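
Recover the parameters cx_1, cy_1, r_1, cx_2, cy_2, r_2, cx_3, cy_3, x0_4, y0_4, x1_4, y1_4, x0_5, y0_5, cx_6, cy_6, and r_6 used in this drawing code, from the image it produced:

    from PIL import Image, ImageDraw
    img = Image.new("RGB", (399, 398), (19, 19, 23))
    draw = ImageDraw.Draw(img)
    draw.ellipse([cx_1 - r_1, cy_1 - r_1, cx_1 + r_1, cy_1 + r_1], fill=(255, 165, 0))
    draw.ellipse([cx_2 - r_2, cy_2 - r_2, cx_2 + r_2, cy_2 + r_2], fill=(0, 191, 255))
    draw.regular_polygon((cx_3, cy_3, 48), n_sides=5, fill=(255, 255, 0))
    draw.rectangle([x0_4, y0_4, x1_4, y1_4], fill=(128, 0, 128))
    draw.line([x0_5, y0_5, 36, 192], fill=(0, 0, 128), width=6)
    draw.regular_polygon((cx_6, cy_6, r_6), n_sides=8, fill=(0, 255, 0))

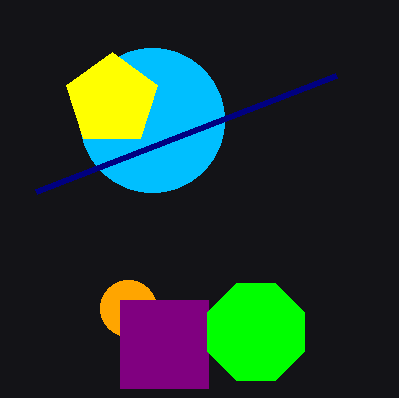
cx_1 = 128, cy_1 = 308, r_1 = 28, cx_2 = 152, cy_2 = 120, r_2 = 72, cx_3 = 112, cy_3 = 100, x0_4 = 120, y0_4 = 300, x1_4 = 208, y1_4 = 388, x0_5 = 336, y0_5 = 76, cx_6 = 256, cy_6 = 332, r_6 = 52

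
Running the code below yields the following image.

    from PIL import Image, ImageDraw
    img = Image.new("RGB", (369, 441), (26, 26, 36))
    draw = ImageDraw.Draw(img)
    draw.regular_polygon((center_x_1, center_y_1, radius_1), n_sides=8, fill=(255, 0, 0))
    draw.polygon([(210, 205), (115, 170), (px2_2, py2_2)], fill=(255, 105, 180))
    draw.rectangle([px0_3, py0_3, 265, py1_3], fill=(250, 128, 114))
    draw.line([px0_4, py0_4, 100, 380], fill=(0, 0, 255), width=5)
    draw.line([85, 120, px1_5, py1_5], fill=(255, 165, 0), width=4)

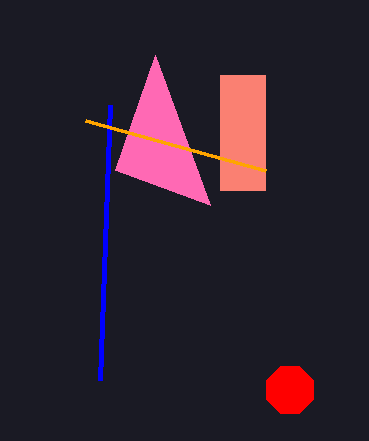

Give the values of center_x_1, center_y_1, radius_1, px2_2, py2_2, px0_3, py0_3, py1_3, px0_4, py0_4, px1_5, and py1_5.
center_x_1 = 290, center_y_1 = 390, radius_1 = 25, px2_2 = 155, py2_2 = 55, px0_3 = 220, py0_3 = 75, py1_3 = 190, px0_4 = 110, py0_4 = 105, px1_5 = 265, py1_5 = 170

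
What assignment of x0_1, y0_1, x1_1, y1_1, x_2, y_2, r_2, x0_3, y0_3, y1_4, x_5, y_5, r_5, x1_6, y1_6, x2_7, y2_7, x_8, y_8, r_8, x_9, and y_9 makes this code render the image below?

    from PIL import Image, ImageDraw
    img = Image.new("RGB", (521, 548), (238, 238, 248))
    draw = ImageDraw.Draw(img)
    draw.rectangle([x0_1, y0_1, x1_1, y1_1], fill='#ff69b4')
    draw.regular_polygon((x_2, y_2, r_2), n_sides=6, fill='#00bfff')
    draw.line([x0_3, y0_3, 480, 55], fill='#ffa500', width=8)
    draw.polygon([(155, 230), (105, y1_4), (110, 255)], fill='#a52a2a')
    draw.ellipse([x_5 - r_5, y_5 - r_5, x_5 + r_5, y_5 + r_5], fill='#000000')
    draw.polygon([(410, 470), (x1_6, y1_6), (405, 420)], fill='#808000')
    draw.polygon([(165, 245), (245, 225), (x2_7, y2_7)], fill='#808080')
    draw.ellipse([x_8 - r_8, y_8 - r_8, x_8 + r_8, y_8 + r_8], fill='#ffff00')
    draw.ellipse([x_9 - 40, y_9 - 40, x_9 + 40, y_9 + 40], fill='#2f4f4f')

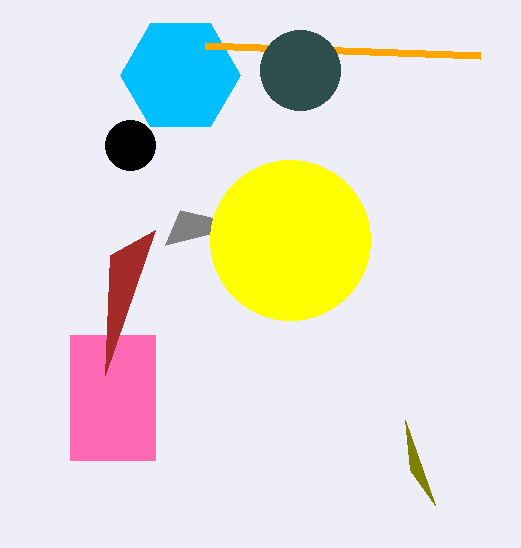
x0_1 = 70, y0_1 = 335, x1_1 = 155, y1_1 = 460, x_2 = 180, y_2 = 75, r_2 = 60, x0_3 = 205, y0_3 = 45, y1_4 = 375, x_5 = 130, y_5 = 145, r_5 = 25, x1_6 = 435, y1_6 = 505, x2_7 = 180, y2_7 = 210, x_8 = 290, y_8 = 240, r_8 = 80, x_9 = 300, y_9 = 70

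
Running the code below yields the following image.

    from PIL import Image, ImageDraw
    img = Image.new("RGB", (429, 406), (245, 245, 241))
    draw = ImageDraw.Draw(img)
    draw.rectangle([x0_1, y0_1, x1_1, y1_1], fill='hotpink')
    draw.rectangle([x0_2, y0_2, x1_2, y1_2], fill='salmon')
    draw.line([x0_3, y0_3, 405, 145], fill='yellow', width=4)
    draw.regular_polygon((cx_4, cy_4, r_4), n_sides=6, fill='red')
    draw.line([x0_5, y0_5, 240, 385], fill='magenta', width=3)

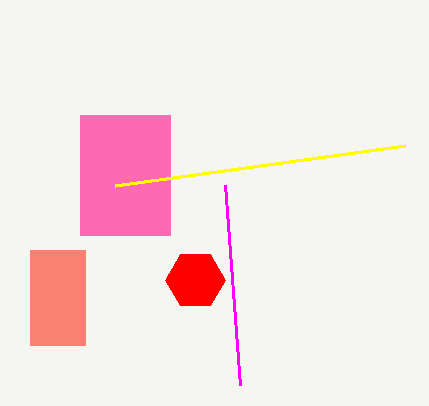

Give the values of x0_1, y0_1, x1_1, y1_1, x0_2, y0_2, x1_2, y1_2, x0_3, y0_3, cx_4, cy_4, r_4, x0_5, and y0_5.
x0_1 = 80; y0_1 = 115; x1_1 = 170; y1_1 = 235; x0_2 = 30; y0_2 = 250; x1_2 = 85; y1_2 = 345; x0_3 = 115; y0_3 = 185; cx_4 = 195; cy_4 = 280; r_4 = 30; x0_5 = 225; y0_5 = 185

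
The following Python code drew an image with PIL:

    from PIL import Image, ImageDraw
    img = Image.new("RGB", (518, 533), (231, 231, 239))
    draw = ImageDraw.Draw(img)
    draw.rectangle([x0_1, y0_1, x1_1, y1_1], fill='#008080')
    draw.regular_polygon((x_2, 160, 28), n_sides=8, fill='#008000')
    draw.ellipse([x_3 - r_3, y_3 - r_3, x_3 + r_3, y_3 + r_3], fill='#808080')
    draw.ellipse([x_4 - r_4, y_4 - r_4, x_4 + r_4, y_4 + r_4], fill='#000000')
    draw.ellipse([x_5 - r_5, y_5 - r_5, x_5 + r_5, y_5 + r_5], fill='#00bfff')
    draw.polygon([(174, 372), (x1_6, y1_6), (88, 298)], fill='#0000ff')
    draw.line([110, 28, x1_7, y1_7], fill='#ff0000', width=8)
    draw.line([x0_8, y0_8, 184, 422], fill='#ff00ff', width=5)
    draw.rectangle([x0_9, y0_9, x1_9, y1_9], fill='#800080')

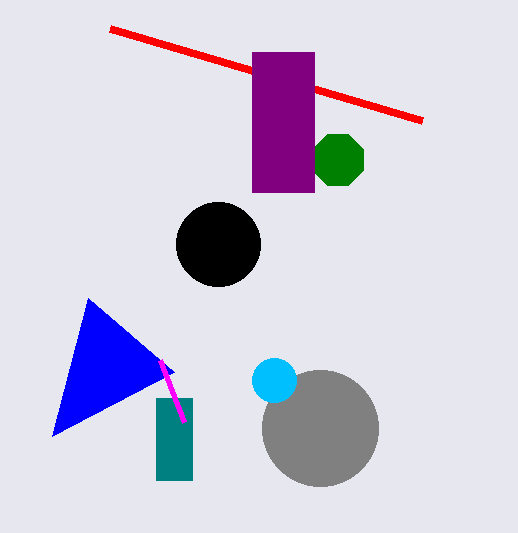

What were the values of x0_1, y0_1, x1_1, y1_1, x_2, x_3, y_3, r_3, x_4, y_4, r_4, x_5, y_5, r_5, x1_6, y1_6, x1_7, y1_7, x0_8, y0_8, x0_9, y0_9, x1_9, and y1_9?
x0_1 = 156, y0_1 = 398, x1_1 = 192, y1_1 = 480, x_2 = 338, x_3 = 320, y_3 = 428, r_3 = 58, x_4 = 218, y_4 = 244, r_4 = 42, x_5 = 274, y_5 = 380, r_5 = 22, x1_6 = 52, y1_6 = 436, x1_7 = 422, y1_7 = 120, x0_8 = 160, y0_8 = 360, x0_9 = 252, y0_9 = 52, x1_9 = 314, y1_9 = 192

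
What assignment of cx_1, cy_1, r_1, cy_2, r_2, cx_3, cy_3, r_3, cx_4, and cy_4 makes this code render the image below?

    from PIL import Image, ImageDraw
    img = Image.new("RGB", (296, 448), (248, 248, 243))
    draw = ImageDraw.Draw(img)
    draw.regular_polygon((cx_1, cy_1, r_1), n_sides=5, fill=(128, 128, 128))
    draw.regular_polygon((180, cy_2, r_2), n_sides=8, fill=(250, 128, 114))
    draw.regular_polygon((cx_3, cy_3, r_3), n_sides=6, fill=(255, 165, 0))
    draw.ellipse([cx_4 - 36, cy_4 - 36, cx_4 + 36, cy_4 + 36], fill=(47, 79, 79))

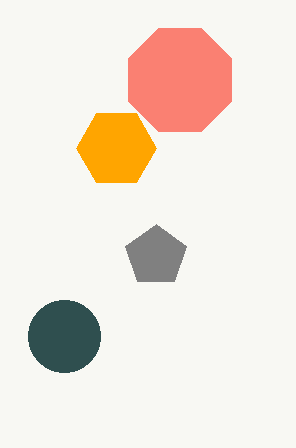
cx_1 = 156
cy_1 = 256
r_1 = 32
cy_2 = 80
r_2 = 56
cx_3 = 116
cy_3 = 148
r_3 = 40
cx_4 = 64
cy_4 = 336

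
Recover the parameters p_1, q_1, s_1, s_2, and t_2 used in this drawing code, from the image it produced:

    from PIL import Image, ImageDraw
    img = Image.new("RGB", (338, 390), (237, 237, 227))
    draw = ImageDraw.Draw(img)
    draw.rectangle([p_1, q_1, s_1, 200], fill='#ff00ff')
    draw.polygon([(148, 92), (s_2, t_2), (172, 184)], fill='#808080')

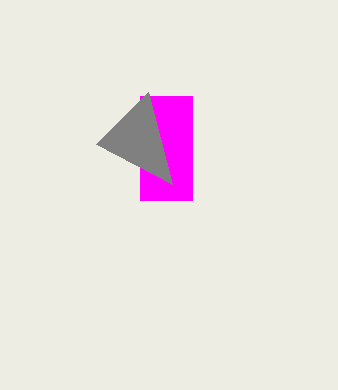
p_1 = 140; q_1 = 96; s_1 = 192; s_2 = 96; t_2 = 144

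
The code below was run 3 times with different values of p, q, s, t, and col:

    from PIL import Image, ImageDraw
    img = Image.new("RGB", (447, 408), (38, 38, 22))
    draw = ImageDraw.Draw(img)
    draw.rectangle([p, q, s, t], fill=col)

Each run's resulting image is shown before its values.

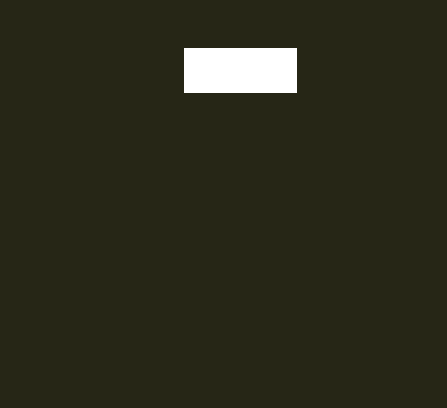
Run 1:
p = 184; q = 48; s = 296; t = 92; col = 'white'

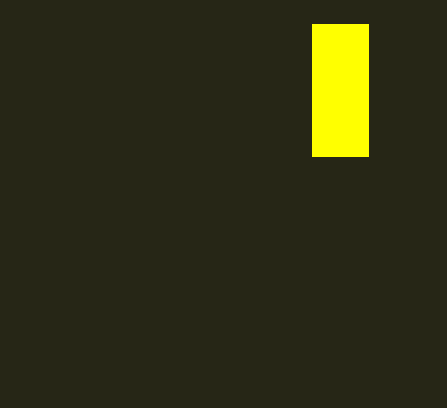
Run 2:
p = 312; q = 24; s = 368; t = 156; col = 'yellow'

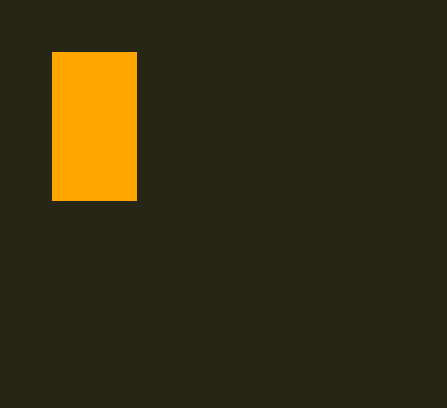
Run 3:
p = 52, q = 52, s = 136, t = 200, col = 'orange'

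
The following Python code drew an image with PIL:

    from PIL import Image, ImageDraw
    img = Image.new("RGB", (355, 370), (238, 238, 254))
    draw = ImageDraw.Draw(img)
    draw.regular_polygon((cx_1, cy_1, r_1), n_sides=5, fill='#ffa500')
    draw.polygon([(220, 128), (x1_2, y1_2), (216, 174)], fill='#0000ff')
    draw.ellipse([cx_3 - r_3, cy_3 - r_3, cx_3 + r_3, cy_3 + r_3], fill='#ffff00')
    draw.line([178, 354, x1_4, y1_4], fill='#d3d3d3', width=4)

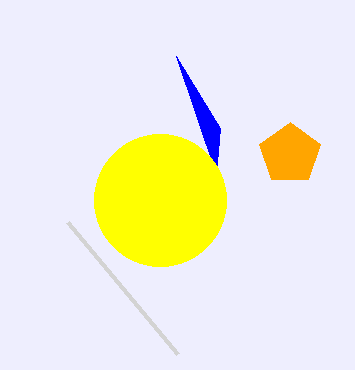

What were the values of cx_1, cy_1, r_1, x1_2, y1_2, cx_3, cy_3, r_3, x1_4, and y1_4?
cx_1 = 290
cy_1 = 154
r_1 = 32
x1_2 = 176
y1_2 = 56
cx_3 = 160
cy_3 = 200
r_3 = 66
x1_4 = 68
y1_4 = 222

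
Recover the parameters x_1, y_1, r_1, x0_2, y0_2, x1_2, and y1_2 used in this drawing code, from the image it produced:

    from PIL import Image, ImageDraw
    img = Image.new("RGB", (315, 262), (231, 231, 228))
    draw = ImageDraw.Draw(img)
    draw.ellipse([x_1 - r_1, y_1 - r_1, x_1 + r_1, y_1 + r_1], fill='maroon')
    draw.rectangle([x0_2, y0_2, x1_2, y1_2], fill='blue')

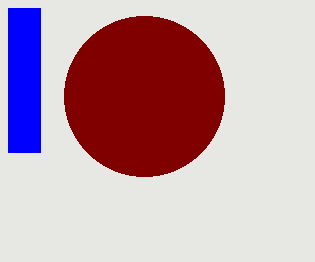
x_1 = 144; y_1 = 96; r_1 = 80; x0_2 = 8; y0_2 = 8; x1_2 = 40; y1_2 = 152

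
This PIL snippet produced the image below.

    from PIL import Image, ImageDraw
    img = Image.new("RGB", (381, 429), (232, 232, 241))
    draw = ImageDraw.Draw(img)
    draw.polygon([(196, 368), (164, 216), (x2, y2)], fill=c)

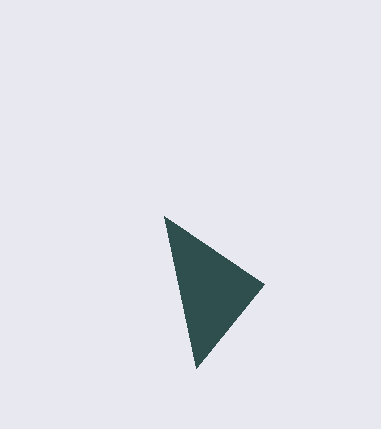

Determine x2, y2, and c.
x2 = 264
y2 = 284
c = 'darkslategray'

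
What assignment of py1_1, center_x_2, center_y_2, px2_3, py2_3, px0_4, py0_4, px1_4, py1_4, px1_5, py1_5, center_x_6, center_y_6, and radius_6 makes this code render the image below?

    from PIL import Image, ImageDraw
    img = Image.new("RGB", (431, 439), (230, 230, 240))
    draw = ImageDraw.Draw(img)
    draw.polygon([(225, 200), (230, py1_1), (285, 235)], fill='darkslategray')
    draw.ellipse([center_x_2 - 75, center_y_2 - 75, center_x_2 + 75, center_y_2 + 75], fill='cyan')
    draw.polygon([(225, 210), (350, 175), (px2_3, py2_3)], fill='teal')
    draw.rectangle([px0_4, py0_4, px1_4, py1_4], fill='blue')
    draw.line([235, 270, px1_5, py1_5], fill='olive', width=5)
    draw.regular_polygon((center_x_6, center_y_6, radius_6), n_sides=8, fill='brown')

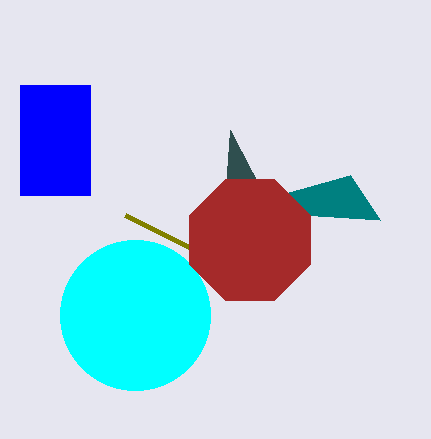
py1_1 = 130
center_x_2 = 135
center_y_2 = 315
px2_3 = 380
py2_3 = 220
px0_4 = 20
py0_4 = 85
px1_4 = 90
py1_4 = 195
px1_5 = 125
py1_5 = 215
center_x_6 = 250
center_y_6 = 240
radius_6 = 65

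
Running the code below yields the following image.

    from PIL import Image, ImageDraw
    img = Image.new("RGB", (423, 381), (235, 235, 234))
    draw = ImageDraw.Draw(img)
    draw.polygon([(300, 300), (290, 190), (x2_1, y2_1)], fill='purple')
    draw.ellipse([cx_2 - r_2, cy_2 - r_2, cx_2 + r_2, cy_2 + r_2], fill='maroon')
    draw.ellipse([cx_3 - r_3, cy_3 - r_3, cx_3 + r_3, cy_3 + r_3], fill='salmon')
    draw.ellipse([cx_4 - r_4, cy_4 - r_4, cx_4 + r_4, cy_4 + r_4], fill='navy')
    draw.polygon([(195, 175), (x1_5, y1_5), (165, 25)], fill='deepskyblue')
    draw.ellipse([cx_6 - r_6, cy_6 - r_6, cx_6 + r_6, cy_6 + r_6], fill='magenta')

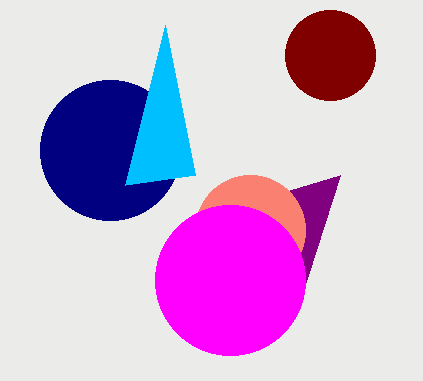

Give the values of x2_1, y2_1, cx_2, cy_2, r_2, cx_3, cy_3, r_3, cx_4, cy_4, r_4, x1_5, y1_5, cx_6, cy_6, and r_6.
x2_1 = 340, y2_1 = 175, cx_2 = 330, cy_2 = 55, r_2 = 45, cx_3 = 250, cy_3 = 230, r_3 = 55, cx_4 = 110, cy_4 = 150, r_4 = 70, x1_5 = 125, y1_5 = 185, cx_6 = 230, cy_6 = 280, r_6 = 75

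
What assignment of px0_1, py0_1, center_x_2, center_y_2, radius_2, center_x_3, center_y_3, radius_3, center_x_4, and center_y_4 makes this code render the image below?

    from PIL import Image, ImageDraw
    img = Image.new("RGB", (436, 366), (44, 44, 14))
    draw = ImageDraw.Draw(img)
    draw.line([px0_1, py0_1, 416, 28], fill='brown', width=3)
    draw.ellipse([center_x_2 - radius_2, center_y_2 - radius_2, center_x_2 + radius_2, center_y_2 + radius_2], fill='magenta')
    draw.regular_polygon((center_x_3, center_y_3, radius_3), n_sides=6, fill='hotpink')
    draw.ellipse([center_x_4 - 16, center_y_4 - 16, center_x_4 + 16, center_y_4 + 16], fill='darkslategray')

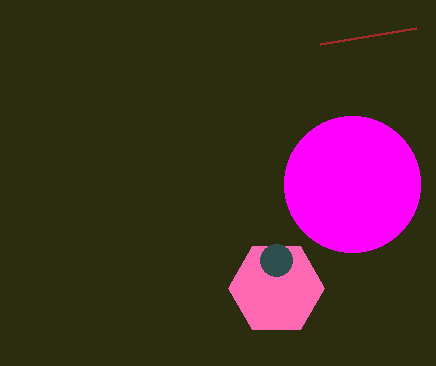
px0_1 = 320, py0_1 = 44, center_x_2 = 352, center_y_2 = 184, radius_2 = 68, center_x_3 = 276, center_y_3 = 288, radius_3 = 48, center_x_4 = 276, center_y_4 = 260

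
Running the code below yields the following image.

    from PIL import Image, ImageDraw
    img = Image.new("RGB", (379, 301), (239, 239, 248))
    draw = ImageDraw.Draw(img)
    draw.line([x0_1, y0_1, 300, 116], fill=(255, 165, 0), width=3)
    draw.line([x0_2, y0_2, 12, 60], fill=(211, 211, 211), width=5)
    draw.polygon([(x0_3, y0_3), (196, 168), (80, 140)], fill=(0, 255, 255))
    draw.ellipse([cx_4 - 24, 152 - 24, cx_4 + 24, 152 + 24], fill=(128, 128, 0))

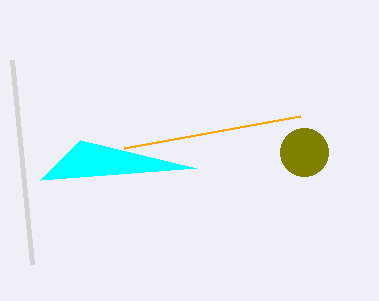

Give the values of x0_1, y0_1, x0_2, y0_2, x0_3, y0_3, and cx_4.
x0_1 = 124
y0_1 = 148
x0_2 = 32
y0_2 = 264
x0_3 = 40
y0_3 = 180
cx_4 = 304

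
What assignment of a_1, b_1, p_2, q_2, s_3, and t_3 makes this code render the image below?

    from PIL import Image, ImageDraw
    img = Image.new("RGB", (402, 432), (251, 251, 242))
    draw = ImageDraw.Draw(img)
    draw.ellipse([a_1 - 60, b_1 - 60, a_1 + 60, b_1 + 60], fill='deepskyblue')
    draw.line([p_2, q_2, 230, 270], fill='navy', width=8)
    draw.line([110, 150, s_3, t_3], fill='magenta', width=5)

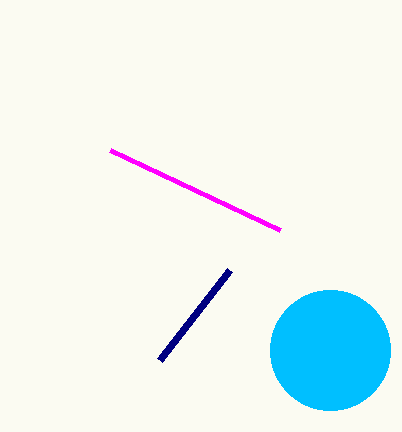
a_1 = 330, b_1 = 350, p_2 = 160, q_2 = 360, s_3 = 280, t_3 = 230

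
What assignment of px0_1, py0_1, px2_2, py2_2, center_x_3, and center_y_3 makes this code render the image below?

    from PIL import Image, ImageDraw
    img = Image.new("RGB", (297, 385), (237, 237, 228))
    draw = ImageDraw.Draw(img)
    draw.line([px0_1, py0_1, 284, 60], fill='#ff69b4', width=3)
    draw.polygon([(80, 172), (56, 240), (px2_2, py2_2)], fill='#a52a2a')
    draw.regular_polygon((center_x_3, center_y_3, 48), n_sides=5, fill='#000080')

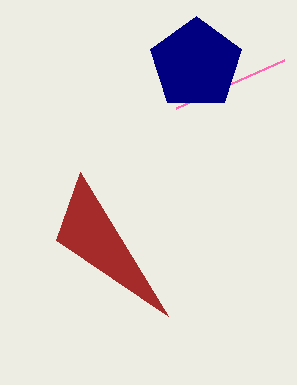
px0_1 = 176, py0_1 = 108, px2_2 = 168, py2_2 = 316, center_x_3 = 196, center_y_3 = 64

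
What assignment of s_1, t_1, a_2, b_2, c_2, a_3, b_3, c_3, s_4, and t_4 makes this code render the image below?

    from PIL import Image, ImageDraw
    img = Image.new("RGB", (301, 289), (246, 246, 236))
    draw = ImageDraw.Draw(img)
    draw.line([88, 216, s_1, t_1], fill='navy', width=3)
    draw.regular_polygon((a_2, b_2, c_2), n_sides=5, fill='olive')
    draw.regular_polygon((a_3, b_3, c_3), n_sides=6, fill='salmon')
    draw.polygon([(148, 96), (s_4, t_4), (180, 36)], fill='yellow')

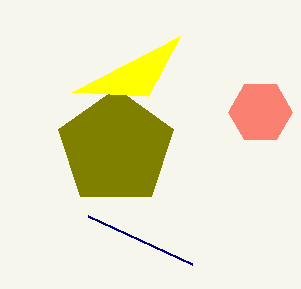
s_1 = 192, t_1 = 264, a_2 = 116, b_2 = 148, c_2 = 60, a_3 = 260, b_3 = 112, c_3 = 32, s_4 = 72, t_4 = 92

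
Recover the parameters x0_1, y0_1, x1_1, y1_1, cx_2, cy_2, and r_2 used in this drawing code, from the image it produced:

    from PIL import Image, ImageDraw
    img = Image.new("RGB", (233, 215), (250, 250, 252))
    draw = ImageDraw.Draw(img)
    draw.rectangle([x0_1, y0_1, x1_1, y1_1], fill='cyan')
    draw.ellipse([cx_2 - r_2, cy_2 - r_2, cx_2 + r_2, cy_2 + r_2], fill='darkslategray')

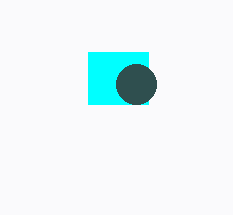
x0_1 = 88, y0_1 = 52, x1_1 = 148, y1_1 = 104, cx_2 = 136, cy_2 = 84, r_2 = 20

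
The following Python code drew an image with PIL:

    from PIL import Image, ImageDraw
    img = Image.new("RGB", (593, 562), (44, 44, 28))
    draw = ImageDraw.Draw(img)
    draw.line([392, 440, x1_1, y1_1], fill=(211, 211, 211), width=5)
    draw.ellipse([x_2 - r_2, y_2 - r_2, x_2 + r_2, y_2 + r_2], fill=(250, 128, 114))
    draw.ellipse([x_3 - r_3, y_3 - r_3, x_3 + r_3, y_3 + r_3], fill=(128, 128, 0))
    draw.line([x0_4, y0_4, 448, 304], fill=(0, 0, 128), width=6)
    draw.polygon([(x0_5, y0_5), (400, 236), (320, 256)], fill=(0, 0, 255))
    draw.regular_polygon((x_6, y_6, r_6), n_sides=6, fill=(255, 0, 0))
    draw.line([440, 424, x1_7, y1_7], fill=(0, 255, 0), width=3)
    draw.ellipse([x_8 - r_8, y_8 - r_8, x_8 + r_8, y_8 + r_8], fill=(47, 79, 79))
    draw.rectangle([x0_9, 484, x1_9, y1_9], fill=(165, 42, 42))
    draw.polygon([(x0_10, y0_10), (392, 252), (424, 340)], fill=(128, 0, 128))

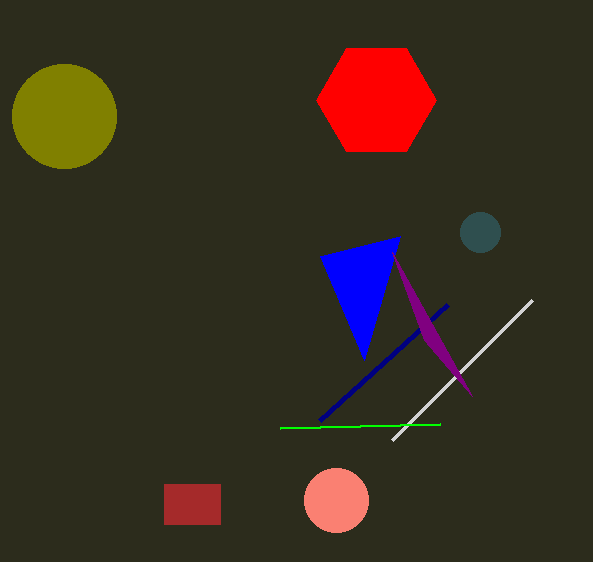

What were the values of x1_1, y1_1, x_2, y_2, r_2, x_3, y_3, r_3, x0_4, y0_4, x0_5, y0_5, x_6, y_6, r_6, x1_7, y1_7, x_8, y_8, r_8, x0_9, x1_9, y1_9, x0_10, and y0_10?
x1_1 = 532, y1_1 = 300, x_2 = 336, y_2 = 500, r_2 = 32, x_3 = 64, y_3 = 116, r_3 = 52, x0_4 = 320, y0_4 = 420, x0_5 = 364, y0_5 = 360, x_6 = 376, y_6 = 100, r_6 = 60, x1_7 = 280, y1_7 = 428, x_8 = 480, y_8 = 232, r_8 = 20, x0_9 = 164, x1_9 = 220, y1_9 = 524, x0_10 = 472, y0_10 = 396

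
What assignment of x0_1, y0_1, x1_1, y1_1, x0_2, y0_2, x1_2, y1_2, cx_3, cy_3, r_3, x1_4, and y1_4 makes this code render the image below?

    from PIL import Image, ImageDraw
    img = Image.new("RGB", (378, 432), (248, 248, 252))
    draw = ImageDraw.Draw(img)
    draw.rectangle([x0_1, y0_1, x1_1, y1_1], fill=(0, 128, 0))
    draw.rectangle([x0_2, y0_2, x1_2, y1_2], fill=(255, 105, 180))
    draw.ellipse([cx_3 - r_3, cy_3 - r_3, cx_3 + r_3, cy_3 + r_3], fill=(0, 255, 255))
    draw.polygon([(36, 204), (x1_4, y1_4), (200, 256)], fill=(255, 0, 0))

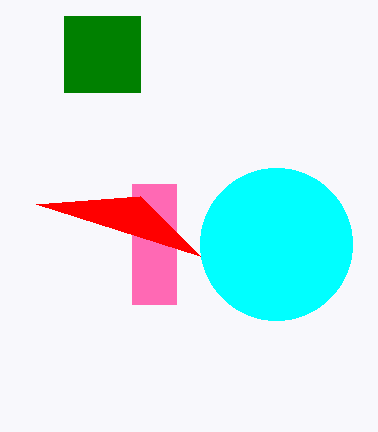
x0_1 = 64; y0_1 = 16; x1_1 = 140; y1_1 = 92; x0_2 = 132; y0_2 = 184; x1_2 = 176; y1_2 = 304; cx_3 = 276; cy_3 = 244; r_3 = 76; x1_4 = 140; y1_4 = 196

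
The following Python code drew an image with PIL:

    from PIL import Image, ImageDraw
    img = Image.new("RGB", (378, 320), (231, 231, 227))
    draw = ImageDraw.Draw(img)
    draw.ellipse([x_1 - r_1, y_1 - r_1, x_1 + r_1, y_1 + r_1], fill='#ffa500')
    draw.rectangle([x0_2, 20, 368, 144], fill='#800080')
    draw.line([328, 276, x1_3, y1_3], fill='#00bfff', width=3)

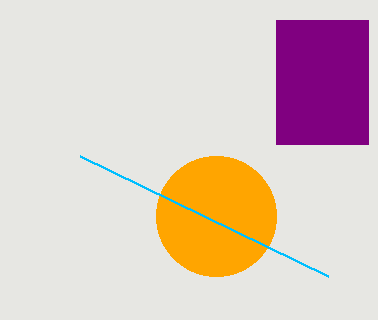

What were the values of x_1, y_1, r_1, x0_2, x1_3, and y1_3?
x_1 = 216
y_1 = 216
r_1 = 60
x0_2 = 276
x1_3 = 80
y1_3 = 156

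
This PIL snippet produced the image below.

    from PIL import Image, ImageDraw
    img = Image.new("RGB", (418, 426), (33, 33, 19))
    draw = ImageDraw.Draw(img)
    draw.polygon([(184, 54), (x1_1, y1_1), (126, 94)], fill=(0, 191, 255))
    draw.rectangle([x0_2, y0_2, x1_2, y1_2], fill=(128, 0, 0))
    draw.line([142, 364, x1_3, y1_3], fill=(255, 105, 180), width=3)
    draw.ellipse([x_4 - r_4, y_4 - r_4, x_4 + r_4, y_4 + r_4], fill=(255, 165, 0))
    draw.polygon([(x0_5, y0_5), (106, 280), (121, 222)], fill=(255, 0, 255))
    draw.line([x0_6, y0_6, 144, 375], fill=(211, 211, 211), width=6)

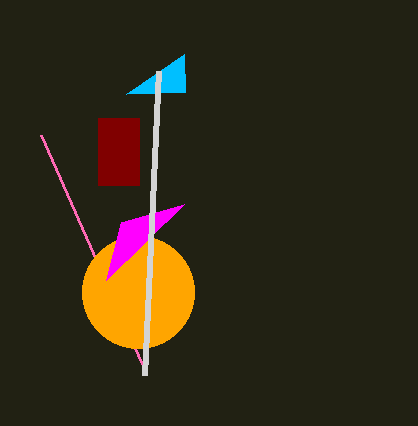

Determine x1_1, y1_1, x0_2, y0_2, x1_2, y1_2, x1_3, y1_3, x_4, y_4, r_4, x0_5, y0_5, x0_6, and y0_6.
x1_1 = 185, y1_1 = 92, x0_2 = 98, y0_2 = 118, x1_2 = 139, y1_2 = 185, x1_3 = 41, y1_3 = 135, x_4 = 138, y_4 = 292, r_4 = 56, x0_5 = 184, y0_5 = 204, x0_6 = 158, y0_6 = 71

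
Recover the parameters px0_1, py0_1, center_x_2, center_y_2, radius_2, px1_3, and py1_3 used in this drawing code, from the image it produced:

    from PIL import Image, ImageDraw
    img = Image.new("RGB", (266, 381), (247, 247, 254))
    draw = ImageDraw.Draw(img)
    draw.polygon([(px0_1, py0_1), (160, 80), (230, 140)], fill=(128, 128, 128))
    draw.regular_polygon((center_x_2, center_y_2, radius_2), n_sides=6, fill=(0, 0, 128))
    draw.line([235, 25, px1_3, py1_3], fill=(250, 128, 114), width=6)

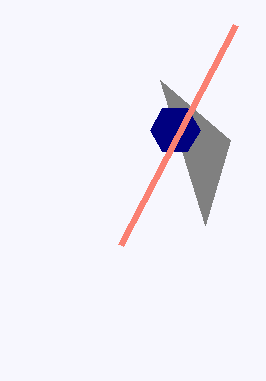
px0_1 = 205; py0_1 = 225; center_x_2 = 175; center_y_2 = 130; radius_2 = 25; px1_3 = 120; py1_3 = 245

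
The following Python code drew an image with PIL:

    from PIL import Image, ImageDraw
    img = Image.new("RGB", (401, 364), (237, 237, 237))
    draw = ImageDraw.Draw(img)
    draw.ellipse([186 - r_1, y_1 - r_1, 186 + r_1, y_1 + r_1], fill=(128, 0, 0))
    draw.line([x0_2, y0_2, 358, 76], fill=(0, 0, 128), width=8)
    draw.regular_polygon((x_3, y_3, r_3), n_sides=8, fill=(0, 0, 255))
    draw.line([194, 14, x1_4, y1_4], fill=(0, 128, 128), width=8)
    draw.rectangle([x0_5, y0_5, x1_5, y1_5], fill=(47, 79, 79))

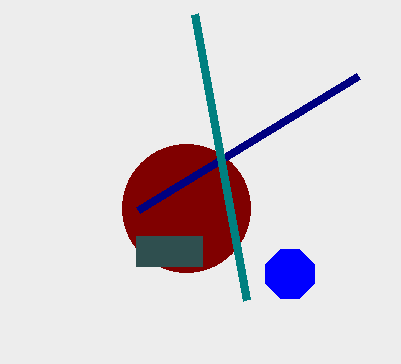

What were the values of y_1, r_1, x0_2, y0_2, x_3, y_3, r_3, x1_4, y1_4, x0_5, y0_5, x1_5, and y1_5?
y_1 = 208; r_1 = 64; x0_2 = 138; y0_2 = 210; x_3 = 290; y_3 = 274; r_3 = 26; x1_4 = 246; y1_4 = 300; x0_5 = 136; y0_5 = 236; x1_5 = 202; y1_5 = 266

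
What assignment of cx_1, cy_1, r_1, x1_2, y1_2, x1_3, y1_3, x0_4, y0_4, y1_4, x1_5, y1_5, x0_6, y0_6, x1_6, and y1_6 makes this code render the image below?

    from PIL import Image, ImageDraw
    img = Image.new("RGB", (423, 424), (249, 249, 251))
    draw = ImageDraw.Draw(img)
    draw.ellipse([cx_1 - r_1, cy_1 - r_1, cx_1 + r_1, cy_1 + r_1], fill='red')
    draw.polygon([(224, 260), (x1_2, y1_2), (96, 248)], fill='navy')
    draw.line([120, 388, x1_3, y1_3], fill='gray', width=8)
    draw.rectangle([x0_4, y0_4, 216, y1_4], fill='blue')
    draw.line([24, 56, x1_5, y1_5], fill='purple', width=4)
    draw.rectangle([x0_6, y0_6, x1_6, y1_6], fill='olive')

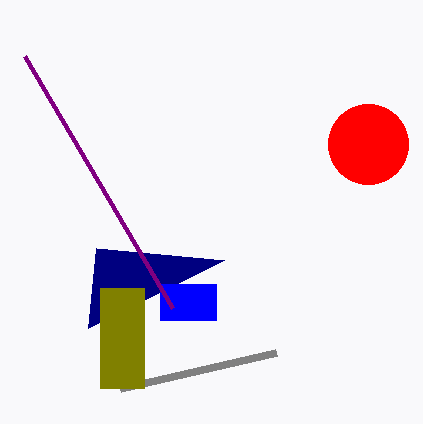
cx_1 = 368
cy_1 = 144
r_1 = 40
x1_2 = 88
y1_2 = 328
x1_3 = 276
y1_3 = 352
x0_4 = 160
y0_4 = 284
y1_4 = 320
x1_5 = 172
y1_5 = 308
x0_6 = 100
y0_6 = 288
x1_6 = 144
y1_6 = 388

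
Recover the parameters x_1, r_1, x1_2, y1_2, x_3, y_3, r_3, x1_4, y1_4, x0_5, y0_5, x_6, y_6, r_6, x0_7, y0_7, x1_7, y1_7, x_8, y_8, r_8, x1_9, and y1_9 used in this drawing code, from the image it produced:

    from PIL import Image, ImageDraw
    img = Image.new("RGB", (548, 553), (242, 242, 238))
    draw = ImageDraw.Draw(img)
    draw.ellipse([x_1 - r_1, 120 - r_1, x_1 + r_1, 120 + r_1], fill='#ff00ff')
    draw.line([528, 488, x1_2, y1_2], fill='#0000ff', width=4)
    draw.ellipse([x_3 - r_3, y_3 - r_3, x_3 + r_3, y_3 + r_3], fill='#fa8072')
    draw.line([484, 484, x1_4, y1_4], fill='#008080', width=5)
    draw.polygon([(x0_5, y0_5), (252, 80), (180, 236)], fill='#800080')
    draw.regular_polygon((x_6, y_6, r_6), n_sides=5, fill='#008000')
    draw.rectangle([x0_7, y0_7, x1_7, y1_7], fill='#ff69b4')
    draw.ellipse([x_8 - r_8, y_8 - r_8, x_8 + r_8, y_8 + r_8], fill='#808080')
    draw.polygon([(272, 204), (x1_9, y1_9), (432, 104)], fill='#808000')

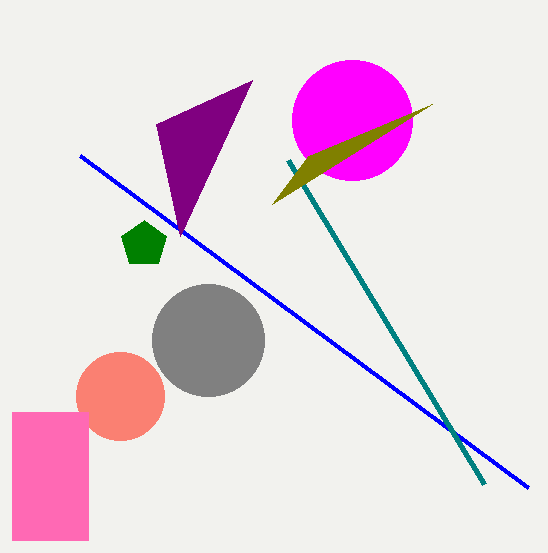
x_1 = 352, r_1 = 60, x1_2 = 80, y1_2 = 156, x_3 = 120, y_3 = 396, r_3 = 44, x1_4 = 288, y1_4 = 160, x0_5 = 156, y0_5 = 124, x_6 = 144, y_6 = 244, r_6 = 24, x0_7 = 12, y0_7 = 412, x1_7 = 88, y1_7 = 540, x_8 = 208, y_8 = 340, r_8 = 56, x1_9 = 308, y1_9 = 156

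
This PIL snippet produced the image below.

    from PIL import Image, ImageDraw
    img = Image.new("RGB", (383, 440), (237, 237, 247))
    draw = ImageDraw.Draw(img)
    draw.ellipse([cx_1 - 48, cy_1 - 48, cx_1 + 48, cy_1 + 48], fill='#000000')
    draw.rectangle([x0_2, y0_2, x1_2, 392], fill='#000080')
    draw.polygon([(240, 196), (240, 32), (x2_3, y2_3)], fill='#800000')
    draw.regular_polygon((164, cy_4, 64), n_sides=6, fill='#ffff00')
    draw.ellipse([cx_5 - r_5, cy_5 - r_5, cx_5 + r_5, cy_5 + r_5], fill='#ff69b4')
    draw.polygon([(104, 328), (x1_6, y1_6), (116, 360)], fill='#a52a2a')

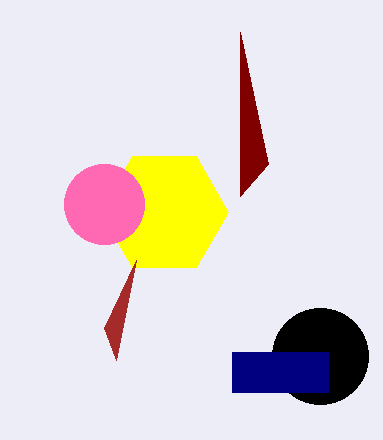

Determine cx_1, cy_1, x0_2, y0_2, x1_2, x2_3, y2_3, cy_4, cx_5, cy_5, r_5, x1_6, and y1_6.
cx_1 = 320; cy_1 = 356; x0_2 = 232; y0_2 = 352; x1_2 = 328; x2_3 = 268; y2_3 = 164; cy_4 = 212; cx_5 = 104; cy_5 = 204; r_5 = 40; x1_6 = 136; y1_6 = 260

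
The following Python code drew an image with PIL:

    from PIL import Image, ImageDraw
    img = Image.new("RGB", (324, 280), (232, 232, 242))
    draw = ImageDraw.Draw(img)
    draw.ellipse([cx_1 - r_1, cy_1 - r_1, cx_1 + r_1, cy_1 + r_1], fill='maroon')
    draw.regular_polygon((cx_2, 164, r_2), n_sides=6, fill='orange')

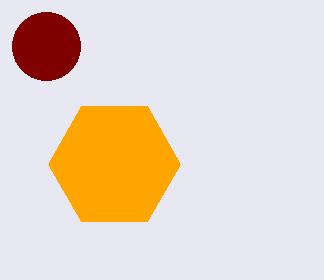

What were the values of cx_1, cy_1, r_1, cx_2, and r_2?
cx_1 = 46
cy_1 = 46
r_1 = 34
cx_2 = 114
r_2 = 66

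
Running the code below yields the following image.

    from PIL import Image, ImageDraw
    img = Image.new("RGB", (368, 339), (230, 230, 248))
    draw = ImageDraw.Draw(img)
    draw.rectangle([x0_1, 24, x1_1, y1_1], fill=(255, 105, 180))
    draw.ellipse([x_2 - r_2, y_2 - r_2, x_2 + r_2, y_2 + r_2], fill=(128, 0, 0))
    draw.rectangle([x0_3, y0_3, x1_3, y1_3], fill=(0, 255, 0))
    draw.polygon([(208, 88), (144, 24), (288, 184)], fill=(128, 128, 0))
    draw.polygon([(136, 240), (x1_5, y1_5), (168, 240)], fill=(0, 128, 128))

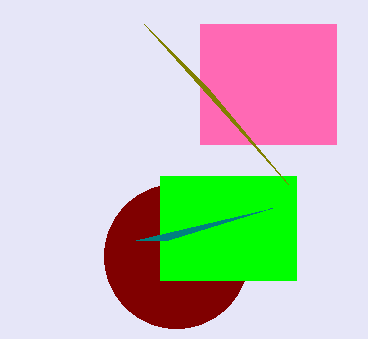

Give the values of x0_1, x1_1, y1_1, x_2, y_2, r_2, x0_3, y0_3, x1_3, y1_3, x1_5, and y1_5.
x0_1 = 200; x1_1 = 336; y1_1 = 144; x_2 = 176; y_2 = 256; r_2 = 72; x0_3 = 160; y0_3 = 176; x1_3 = 296; y1_3 = 280; x1_5 = 272; y1_5 = 208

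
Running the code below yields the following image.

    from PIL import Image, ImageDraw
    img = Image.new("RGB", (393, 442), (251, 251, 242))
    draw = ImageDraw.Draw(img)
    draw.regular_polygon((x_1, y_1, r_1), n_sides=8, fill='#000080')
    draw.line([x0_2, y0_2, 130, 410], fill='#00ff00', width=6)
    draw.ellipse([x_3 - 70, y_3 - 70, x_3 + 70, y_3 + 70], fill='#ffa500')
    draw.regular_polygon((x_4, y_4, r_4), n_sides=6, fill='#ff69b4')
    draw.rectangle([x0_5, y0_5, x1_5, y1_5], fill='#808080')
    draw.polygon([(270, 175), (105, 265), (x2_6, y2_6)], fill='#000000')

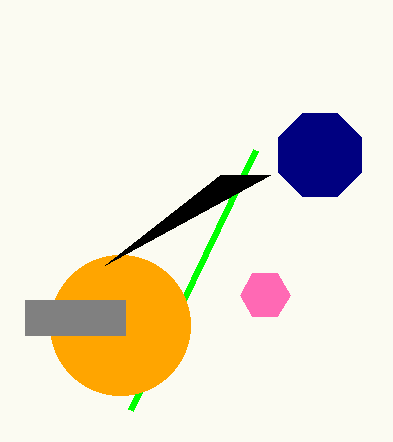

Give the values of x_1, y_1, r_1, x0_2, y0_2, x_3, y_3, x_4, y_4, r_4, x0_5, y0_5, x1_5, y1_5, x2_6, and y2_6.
x_1 = 320
y_1 = 155
r_1 = 45
x0_2 = 255
y0_2 = 150
x_3 = 120
y_3 = 325
x_4 = 265
y_4 = 295
r_4 = 25
x0_5 = 25
y0_5 = 300
x1_5 = 125
y1_5 = 335
x2_6 = 220
y2_6 = 175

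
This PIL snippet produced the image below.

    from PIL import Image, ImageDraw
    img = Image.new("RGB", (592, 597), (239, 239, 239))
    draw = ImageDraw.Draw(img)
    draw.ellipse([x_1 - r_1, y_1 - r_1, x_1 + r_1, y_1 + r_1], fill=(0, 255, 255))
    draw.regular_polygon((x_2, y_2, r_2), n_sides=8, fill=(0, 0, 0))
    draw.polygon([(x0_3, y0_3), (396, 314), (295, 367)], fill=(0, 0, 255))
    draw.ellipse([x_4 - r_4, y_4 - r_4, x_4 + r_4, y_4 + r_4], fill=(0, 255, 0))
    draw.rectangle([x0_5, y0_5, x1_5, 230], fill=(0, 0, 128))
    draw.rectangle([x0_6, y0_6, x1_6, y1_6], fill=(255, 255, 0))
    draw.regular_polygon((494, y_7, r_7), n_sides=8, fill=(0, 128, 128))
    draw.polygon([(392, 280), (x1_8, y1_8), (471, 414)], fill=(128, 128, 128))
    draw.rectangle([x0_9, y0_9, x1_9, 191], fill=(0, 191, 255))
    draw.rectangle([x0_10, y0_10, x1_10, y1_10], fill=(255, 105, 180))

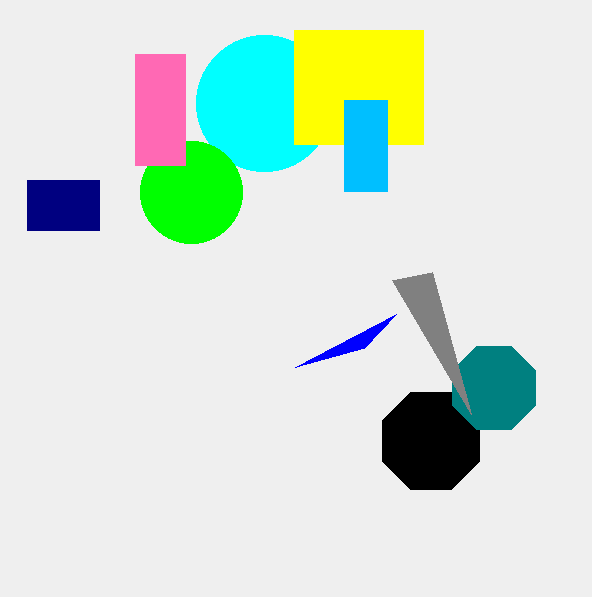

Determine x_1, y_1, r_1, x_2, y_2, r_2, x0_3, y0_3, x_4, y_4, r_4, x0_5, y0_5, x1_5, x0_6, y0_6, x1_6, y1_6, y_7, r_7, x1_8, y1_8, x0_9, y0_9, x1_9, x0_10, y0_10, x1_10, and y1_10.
x_1 = 264, y_1 = 103, r_1 = 68, x_2 = 431, y_2 = 441, r_2 = 53, x0_3 = 364, y0_3 = 348, x_4 = 191, y_4 = 192, r_4 = 51, x0_5 = 27, y0_5 = 180, x1_5 = 99, x0_6 = 294, y0_6 = 30, x1_6 = 423, y1_6 = 144, y_7 = 388, r_7 = 45, x1_8 = 432, y1_8 = 272, x0_9 = 344, y0_9 = 100, x1_9 = 387, x0_10 = 135, y0_10 = 54, x1_10 = 185, y1_10 = 165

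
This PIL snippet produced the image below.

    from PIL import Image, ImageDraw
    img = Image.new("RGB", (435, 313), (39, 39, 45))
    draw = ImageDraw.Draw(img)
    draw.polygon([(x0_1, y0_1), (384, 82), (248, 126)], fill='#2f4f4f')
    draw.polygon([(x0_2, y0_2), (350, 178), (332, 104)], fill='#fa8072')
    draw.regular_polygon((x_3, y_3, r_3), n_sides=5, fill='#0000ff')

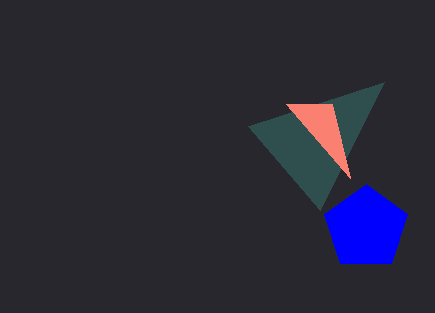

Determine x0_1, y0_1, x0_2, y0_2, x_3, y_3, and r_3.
x0_1 = 320; y0_1 = 210; x0_2 = 286; y0_2 = 104; x_3 = 366; y_3 = 228; r_3 = 44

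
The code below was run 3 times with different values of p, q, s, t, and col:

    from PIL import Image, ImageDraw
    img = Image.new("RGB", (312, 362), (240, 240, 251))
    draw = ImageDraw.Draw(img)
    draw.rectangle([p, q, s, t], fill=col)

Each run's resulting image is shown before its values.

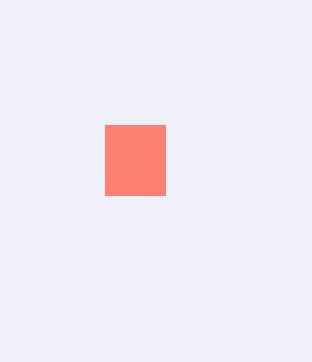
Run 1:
p = 105, q = 125, s = 165, t = 195, col = 'salmon'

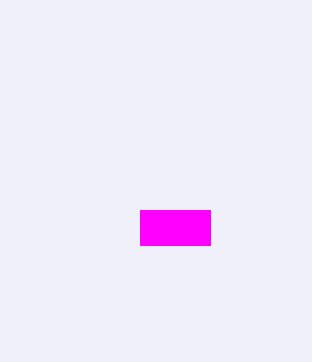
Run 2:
p = 140; q = 210; s = 210; t = 245; col = 'magenta'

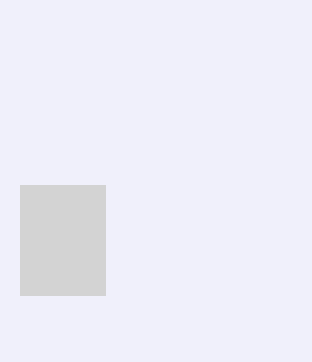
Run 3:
p = 20, q = 185, s = 105, t = 295, col = 'lightgray'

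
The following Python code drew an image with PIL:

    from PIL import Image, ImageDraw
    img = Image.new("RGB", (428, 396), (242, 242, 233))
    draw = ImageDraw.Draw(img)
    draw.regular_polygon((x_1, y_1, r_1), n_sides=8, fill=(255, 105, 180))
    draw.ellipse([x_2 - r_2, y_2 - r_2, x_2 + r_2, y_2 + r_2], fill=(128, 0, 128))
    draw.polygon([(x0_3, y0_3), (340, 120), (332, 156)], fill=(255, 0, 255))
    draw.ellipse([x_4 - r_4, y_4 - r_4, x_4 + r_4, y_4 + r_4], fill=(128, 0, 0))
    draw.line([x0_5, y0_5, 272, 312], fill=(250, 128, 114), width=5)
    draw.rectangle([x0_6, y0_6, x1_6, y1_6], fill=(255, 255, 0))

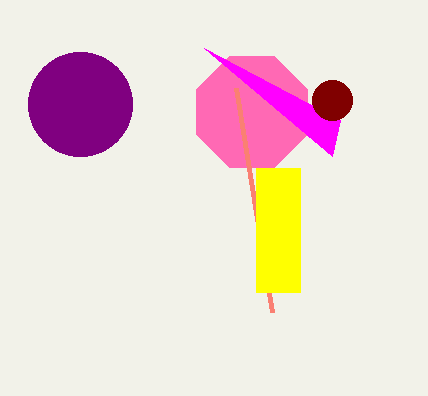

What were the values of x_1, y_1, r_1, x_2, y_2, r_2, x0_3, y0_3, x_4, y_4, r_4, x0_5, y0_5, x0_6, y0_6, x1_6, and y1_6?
x_1 = 252, y_1 = 112, r_1 = 60, x_2 = 80, y_2 = 104, r_2 = 52, x0_3 = 204, y0_3 = 48, x_4 = 332, y_4 = 100, r_4 = 20, x0_5 = 236, y0_5 = 88, x0_6 = 256, y0_6 = 168, x1_6 = 300, y1_6 = 292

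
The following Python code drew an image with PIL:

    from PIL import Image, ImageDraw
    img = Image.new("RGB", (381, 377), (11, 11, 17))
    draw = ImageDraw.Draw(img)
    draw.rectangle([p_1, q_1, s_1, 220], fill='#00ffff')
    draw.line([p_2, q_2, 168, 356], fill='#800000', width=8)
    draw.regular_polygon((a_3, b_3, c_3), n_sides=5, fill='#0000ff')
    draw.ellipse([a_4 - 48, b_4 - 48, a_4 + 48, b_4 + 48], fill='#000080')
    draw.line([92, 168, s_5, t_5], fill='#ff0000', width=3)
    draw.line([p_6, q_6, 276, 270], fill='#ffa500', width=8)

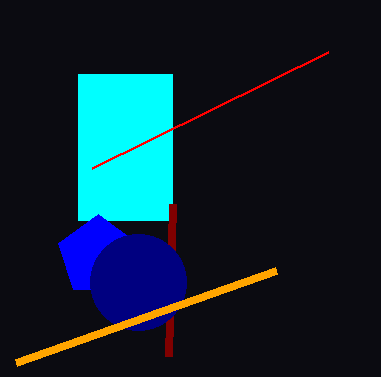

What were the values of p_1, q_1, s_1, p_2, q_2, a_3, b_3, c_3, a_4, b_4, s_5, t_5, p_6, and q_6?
p_1 = 78, q_1 = 74, s_1 = 172, p_2 = 172, q_2 = 204, a_3 = 98, b_3 = 256, c_3 = 42, a_4 = 138, b_4 = 282, s_5 = 328, t_5 = 52, p_6 = 16, q_6 = 362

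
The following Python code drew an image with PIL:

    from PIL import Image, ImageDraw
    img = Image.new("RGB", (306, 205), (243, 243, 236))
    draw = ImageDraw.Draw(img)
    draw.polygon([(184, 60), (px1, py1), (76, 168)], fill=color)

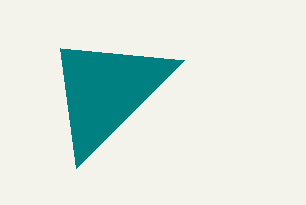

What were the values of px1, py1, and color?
px1 = 60; py1 = 48; color = 'teal'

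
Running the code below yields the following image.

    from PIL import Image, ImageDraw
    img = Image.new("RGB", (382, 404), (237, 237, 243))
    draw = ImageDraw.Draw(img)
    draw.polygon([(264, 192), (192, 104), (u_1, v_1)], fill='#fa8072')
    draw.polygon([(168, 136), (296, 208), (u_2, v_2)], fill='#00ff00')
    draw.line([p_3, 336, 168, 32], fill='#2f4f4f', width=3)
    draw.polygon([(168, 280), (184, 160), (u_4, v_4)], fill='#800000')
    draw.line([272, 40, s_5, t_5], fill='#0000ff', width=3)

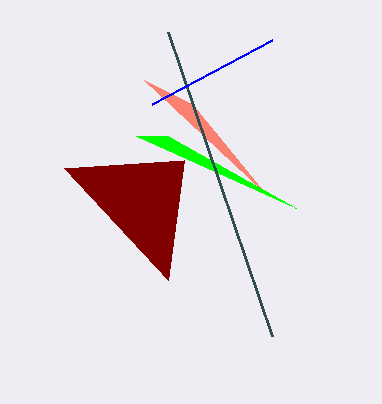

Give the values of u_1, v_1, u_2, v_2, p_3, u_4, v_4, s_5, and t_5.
u_1 = 144; v_1 = 80; u_2 = 136; v_2 = 136; p_3 = 272; u_4 = 64; v_4 = 168; s_5 = 152; t_5 = 104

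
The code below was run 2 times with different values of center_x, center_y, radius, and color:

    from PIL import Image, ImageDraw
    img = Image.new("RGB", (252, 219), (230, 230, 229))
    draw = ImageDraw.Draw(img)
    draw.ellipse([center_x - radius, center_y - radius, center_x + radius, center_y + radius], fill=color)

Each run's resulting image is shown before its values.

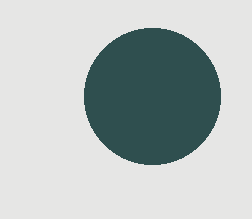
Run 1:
center_x = 152; center_y = 96; radius = 68; color = 'darkslategray'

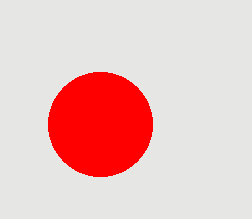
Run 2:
center_x = 100, center_y = 124, radius = 52, color = 'red'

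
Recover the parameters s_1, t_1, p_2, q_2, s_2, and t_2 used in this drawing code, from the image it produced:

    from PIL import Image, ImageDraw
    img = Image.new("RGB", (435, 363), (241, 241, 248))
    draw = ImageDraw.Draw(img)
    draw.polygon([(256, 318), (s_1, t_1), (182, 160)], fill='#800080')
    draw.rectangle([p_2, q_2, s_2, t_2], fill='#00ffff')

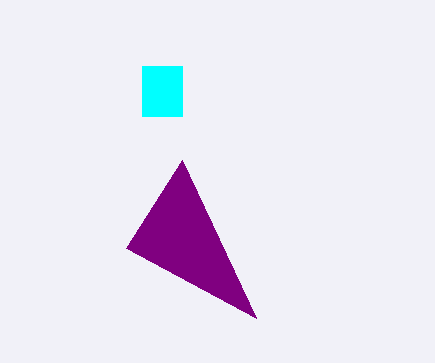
s_1 = 126; t_1 = 248; p_2 = 142; q_2 = 66; s_2 = 182; t_2 = 116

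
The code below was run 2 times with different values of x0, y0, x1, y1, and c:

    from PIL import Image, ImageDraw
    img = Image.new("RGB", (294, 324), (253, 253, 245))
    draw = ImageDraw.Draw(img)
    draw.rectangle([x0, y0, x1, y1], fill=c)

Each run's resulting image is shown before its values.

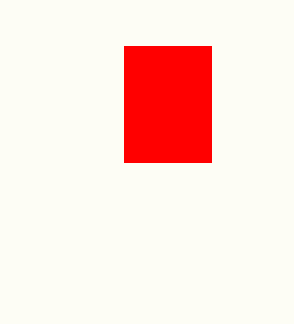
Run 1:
x0 = 124
y0 = 46
x1 = 211
y1 = 162
c = 'red'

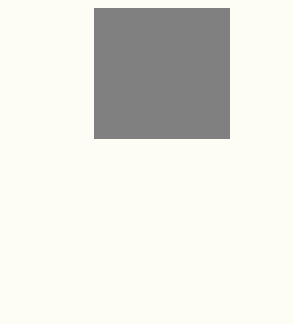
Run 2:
x0 = 94
y0 = 8
x1 = 229
y1 = 138
c = 'gray'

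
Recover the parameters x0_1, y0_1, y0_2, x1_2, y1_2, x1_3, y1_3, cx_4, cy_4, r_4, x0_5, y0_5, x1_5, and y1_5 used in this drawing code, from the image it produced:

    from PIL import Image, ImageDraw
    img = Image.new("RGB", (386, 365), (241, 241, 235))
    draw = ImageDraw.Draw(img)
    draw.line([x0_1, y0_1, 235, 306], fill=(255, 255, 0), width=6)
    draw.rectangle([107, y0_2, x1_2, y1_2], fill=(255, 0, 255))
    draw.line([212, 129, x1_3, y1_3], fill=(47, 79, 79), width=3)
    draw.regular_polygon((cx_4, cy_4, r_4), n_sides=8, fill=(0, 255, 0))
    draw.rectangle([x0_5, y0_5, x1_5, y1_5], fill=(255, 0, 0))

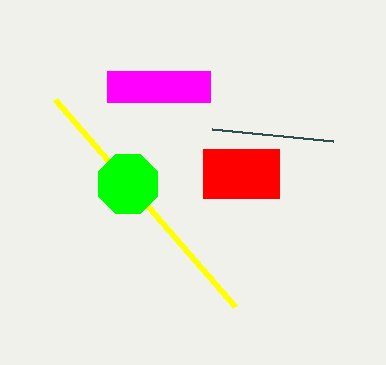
x0_1 = 55; y0_1 = 99; y0_2 = 71; x1_2 = 210; y1_2 = 102; x1_3 = 333; y1_3 = 141; cx_4 = 128; cy_4 = 184; r_4 = 32; x0_5 = 203; y0_5 = 149; x1_5 = 279; y1_5 = 198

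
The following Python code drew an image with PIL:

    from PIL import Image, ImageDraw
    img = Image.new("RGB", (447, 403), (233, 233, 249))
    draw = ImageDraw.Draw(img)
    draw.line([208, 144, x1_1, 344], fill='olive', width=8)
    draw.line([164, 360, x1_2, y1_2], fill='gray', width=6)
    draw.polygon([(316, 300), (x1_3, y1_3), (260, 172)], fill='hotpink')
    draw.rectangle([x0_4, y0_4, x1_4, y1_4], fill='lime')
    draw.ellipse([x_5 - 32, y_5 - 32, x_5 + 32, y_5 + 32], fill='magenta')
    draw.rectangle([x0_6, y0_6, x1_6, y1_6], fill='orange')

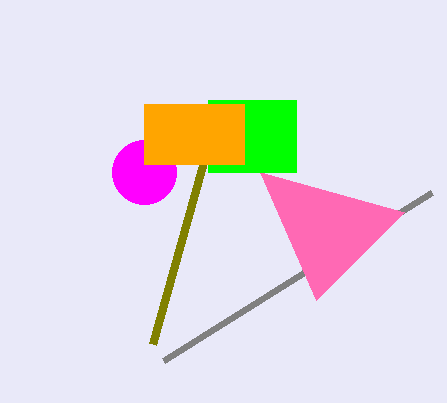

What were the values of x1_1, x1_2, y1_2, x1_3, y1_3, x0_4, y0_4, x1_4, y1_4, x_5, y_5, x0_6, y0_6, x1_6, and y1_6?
x1_1 = 152; x1_2 = 432; y1_2 = 192; x1_3 = 404; y1_3 = 212; x0_4 = 208; y0_4 = 100; x1_4 = 296; y1_4 = 172; x_5 = 144; y_5 = 172; x0_6 = 144; y0_6 = 104; x1_6 = 244; y1_6 = 164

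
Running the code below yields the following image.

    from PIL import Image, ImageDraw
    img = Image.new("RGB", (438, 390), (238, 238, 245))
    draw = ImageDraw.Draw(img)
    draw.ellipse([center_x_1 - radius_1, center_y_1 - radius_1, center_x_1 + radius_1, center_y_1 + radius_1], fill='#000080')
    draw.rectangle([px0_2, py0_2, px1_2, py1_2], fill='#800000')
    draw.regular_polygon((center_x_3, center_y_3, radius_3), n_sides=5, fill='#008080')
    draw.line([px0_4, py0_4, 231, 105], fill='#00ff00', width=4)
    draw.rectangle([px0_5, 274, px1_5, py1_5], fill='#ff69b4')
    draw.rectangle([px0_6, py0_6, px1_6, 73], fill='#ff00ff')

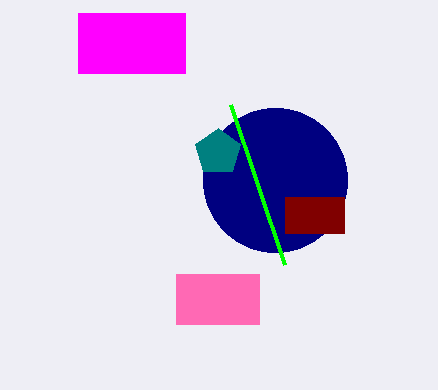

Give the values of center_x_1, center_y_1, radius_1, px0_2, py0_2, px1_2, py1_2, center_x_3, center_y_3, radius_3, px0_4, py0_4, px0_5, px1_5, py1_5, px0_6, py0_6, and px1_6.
center_x_1 = 275
center_y_1 = 180
radius_1 = 72
px0_2 = 285
py0_2 = 197
px1_2 = 344
py1_2 = 233
center_x_3 = 218
center_y_3 = 152
radius_3 = 24
px0_4 = 285
py0_4 = 265
px0_5 = 176
px1_5 = 259
py1_5 = 324
px0_6 = 78
py0_6 = 13
px1_6 = 185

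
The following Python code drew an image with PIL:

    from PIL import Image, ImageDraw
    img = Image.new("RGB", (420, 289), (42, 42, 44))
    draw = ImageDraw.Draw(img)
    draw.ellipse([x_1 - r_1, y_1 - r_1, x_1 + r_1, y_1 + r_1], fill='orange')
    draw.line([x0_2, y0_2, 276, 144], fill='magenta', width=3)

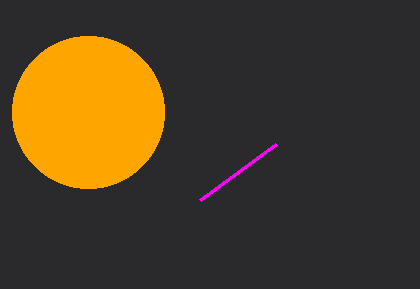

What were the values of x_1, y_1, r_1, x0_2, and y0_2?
x_1 = 88; y_1 = 112; r_1 = 76; x0_2 = 200; y0_2 = 200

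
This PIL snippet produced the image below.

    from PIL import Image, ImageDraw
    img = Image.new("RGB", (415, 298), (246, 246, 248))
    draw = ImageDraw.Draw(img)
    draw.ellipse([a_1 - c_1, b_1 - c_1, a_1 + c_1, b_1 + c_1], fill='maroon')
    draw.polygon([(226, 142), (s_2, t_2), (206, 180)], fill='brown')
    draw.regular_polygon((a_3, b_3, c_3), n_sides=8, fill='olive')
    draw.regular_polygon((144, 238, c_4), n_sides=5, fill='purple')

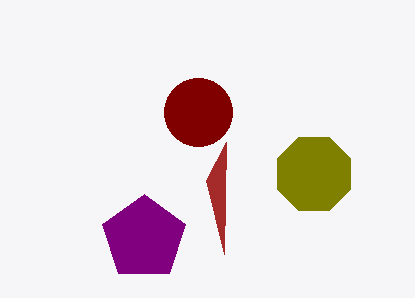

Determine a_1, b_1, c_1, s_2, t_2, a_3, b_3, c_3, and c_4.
a_1 = 198; b_1 = 112; c_1 = 34; s_2 = 224; t_2 = 254; a_3 = 314; b_3 = 174; c_3 = 40; c_4 = 44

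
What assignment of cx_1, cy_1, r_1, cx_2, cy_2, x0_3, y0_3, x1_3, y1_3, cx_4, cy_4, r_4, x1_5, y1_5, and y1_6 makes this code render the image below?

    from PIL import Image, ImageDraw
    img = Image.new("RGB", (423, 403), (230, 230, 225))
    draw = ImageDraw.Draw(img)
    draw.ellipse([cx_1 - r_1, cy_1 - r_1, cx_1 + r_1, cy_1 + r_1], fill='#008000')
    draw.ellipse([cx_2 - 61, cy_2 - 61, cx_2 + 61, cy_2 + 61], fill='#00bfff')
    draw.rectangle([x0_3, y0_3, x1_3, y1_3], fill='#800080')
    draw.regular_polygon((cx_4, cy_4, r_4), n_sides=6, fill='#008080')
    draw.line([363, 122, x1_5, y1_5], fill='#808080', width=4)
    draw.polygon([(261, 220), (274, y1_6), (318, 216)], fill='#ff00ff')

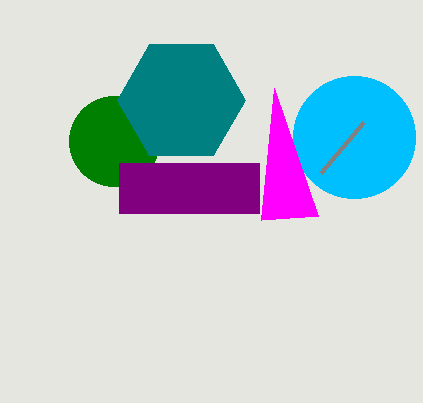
cx_1 = 114; cy_1 = 141; r_1 = 45; cx_2 = 354; cy_2 = 137; x0_3 = 119; y0_3 = 163; x1_3 = 259; y1_3 = 213; cx_4 = 181; cy_4 = 100; r_4 = 64; x1_5 = 320; y1_5 = 173; y1_6 = 88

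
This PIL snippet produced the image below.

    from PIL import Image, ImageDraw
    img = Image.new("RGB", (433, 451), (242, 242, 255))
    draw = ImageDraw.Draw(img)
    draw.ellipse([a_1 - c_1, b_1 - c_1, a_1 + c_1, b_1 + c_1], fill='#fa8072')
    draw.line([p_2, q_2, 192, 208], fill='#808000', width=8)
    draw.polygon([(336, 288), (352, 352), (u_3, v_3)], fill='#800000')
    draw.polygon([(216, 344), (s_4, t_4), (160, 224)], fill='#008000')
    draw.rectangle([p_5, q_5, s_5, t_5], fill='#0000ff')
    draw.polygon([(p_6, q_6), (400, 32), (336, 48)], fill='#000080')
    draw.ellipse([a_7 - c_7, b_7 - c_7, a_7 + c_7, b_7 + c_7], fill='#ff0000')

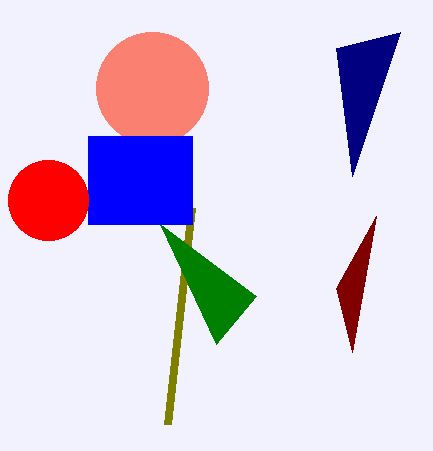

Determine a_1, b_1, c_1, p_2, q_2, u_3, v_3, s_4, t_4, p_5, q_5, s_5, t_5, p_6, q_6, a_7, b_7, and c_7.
a_1 = 152
b_1 = 88
c_1 = 56
p_2 = 168
q_2 = 424
u_3 = 376
v_3 = 216
s_4 = 256
t_4 = 296
p_5 = 88
q_5 = 136
s_5 = 192
t_5 = 224
p_6 = 352
q_6 = 176
a_7 = 48
b_7 = 200
c_7 = 40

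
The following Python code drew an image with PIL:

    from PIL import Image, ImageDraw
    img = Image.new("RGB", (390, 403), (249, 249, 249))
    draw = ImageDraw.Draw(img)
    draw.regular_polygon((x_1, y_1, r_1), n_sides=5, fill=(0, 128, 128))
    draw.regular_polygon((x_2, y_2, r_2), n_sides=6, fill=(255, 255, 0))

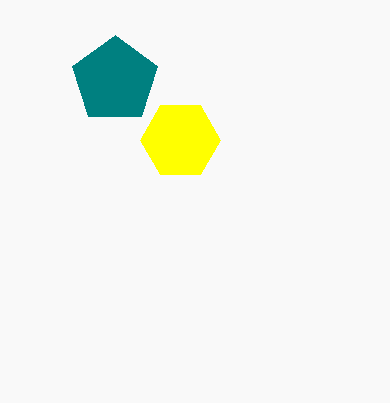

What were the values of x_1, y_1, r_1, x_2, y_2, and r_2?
x_1 = 115
y_1 = 80
r_1 = 45
x_2 = 180
y_2 = 140
r_2 = 40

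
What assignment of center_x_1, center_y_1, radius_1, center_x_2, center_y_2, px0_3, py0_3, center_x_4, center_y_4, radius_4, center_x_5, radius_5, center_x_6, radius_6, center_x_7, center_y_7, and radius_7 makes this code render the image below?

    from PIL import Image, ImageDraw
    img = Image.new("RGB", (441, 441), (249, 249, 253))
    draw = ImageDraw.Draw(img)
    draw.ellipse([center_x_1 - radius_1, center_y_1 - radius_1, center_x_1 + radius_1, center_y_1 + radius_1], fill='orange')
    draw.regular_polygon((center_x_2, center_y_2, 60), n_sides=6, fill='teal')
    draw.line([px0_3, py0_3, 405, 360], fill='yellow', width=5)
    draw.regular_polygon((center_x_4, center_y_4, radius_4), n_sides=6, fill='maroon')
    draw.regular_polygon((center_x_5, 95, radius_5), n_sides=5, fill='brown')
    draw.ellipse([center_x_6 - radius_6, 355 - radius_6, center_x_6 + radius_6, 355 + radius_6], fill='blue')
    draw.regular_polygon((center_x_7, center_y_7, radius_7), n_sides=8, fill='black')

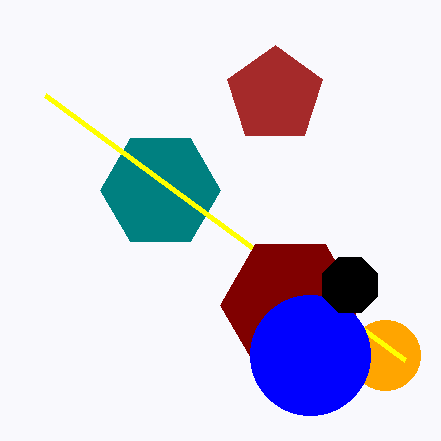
center_x_1 = 385, center_y_1 = 355, radius_1 = 35, center_x_2 = 160, center_y_2 = 190, px0_3 = 45, py0_3 = 95, center_x_4 = 290, center_y_4 = 305, radius_4 = 70, center_x_5 = 275, radius_5 = 50, center_x_6 = 310, radius_6 = 60, center_x_7 = 350, center_y_7 = 285, radius_7 = 30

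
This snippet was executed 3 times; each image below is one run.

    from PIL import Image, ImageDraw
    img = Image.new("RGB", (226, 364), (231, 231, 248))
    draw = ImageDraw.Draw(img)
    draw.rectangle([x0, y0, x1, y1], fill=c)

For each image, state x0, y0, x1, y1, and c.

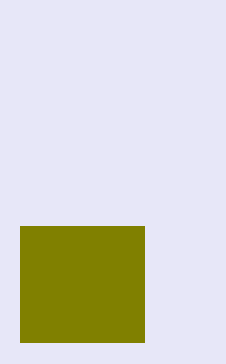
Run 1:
x0 = 20; y0 = 226; x1 = 144; y1 = 342; c = 'olive'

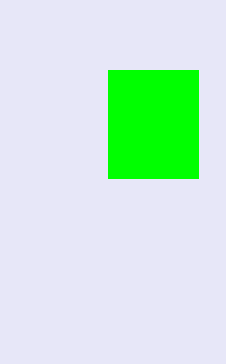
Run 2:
x0 = 108; y0 = 70; x1 = 198; y1 = 178; c = 'lime'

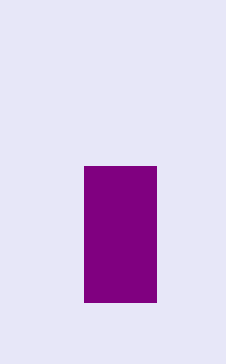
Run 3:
x0 = 84
y0 = 166
x1 = 156
y1 = 302
c = 'purple'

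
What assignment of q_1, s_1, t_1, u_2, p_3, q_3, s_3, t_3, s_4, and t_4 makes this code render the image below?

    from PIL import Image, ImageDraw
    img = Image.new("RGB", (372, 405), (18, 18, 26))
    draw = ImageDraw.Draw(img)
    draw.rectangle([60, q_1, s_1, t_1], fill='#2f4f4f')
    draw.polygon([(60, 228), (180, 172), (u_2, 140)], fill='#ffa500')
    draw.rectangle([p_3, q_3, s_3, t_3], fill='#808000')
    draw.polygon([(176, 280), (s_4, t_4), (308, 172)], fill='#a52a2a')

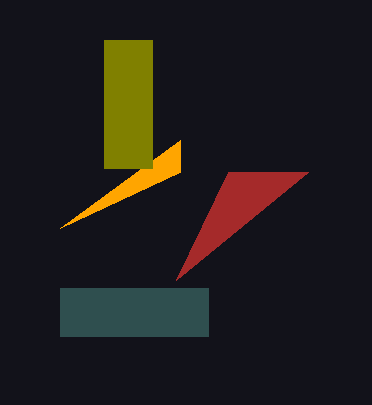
q_1 = 288; s_1 = 208; t_1 = 336; u_2 = 180; p_3 = 104; q_3 = 40; s_3 = 152; t_3 = 168; s_4 = 228; t_4 = 172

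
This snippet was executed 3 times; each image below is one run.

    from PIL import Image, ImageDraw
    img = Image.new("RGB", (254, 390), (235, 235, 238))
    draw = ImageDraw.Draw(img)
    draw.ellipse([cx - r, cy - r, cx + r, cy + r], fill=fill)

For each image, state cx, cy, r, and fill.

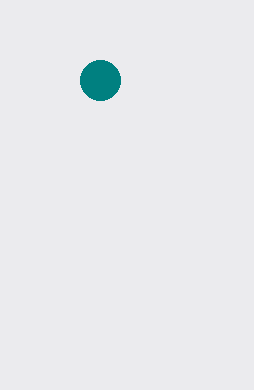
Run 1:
cx = 100
cy = 80
r = 20
fill = 'teal'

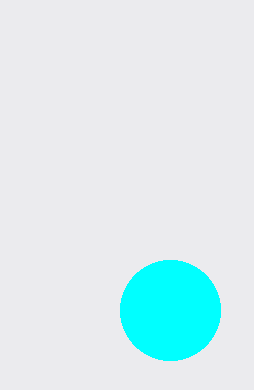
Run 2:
cx = 170, cy = 310, r = 50, fill = 'cyan'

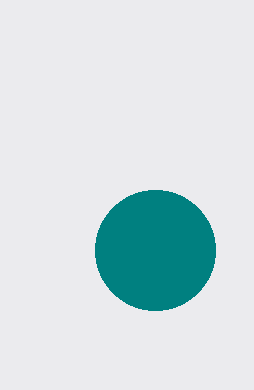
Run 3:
cx = 155; cy = 250; r = 60; fill = 'teal'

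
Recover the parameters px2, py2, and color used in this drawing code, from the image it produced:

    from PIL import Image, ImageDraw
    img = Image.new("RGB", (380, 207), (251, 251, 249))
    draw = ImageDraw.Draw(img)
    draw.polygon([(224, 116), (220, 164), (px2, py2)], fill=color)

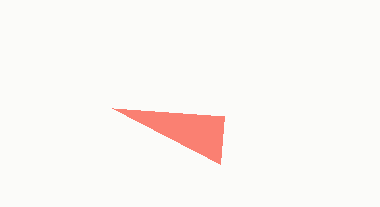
px2 = 112
py2 = 108
color = 'salmon'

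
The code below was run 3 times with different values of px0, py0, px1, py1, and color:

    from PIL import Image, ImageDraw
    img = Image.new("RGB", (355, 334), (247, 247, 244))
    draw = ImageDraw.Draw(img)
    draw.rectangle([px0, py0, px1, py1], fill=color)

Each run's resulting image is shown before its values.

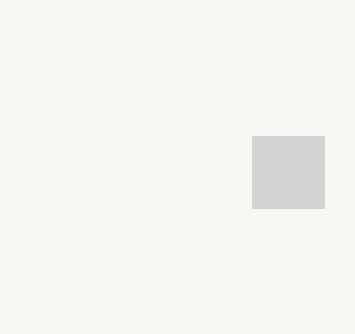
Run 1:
px0 = 252
py0 = 136
px1 = 324
py1 = 208
color = 'lightgray'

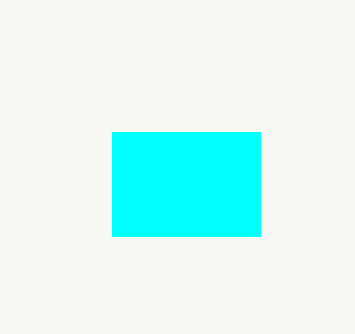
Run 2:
px0 = 112, py0 = 132, px1 = 260, py1 = 236, color = 'cyan'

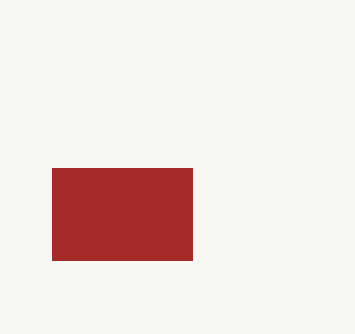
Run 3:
px0 = 52; py0 = 168; px1 = 192; py1 = 260; color = 'brown'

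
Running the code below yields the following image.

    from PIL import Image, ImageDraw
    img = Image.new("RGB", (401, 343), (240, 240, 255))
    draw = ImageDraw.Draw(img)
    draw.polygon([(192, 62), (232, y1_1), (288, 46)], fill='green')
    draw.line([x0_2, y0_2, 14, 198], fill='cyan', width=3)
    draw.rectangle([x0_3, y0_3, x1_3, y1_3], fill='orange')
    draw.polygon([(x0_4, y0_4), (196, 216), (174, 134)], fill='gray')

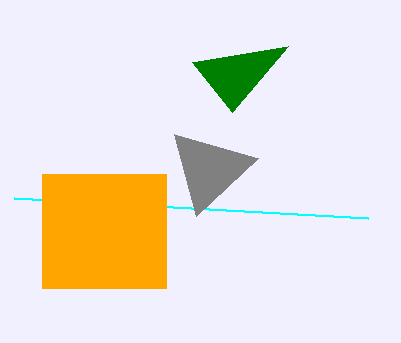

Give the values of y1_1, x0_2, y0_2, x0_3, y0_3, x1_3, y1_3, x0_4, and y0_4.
y1_1 = 112
x0_2 = 368
y0_2 = 218
x0_3 = 42
y0_3 = 174
x1_3 = 166
y1_3 = 288
x0_4 = 258
y0_4 = 158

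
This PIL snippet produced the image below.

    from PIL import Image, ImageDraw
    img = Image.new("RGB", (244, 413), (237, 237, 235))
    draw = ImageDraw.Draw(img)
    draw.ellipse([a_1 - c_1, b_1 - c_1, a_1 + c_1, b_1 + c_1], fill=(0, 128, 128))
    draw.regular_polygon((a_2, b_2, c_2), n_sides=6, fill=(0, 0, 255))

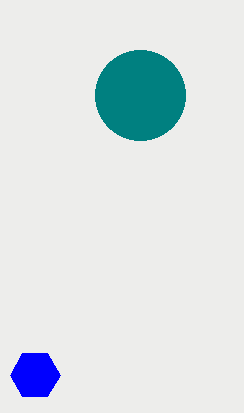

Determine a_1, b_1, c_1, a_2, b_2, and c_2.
a_1 = 140; b_1 = 95; c_1 = 45; a_2 = 35; b_2 = 375; c_2 = 25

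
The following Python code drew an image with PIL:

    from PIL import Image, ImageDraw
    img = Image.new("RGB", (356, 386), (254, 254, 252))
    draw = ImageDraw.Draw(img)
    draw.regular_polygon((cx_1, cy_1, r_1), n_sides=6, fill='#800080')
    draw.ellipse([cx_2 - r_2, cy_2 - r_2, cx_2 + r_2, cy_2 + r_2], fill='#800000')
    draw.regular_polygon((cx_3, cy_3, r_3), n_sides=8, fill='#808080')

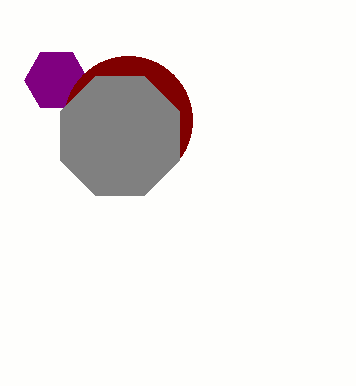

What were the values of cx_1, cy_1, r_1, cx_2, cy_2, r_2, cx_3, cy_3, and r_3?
cx_1 = 56; cy_1 = 80; r_1 = 32; cx_2 = 128; cy_2 = 120; r_2 = 64; cx_3 = 120; cy_3 = 136; r_3 = 64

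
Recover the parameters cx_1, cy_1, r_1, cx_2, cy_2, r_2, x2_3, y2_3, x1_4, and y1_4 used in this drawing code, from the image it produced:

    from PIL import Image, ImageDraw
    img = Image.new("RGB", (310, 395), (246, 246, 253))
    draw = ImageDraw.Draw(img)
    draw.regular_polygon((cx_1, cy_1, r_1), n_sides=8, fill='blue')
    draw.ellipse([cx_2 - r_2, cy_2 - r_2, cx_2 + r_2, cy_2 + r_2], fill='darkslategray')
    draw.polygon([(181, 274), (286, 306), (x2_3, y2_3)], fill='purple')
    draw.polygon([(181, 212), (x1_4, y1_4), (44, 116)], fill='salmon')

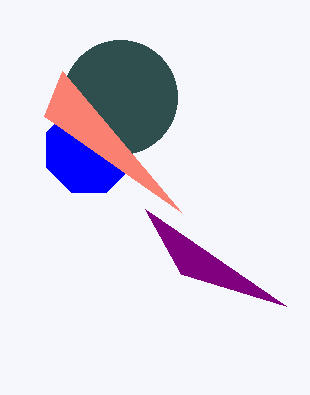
cx_1 = 89, cy_1 = 150, r_1 = 46, cx_2 = 120, cy_2 = 97, r_2 = 57, x2_3 = 145, y2_3 = 209, x1_4 = 62, y1_4 = 71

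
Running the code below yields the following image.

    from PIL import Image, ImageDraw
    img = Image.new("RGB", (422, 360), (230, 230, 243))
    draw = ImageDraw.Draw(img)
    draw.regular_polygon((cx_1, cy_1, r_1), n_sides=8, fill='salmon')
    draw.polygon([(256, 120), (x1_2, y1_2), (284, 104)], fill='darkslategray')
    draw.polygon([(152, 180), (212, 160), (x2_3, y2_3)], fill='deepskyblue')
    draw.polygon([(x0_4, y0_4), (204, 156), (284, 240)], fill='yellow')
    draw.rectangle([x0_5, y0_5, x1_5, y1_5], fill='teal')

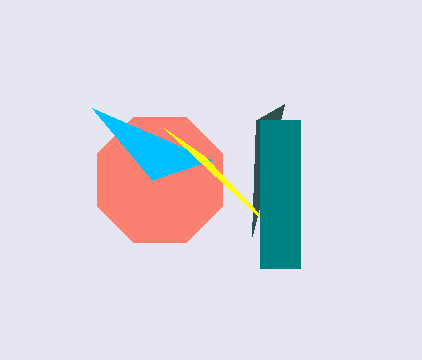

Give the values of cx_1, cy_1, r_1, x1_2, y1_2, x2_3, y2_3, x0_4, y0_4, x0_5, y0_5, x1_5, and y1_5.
cx_1 = 160
cy_1 = 180
r_1 = 68
x1_2 = 252
y1_2 = 236
x2_3 = 92
y2_3 = 108
x0_4 = 164
y0_4 = 128
x0_5 = 260
y0_5 = 120
x1_5 = 300
y1_5 = 268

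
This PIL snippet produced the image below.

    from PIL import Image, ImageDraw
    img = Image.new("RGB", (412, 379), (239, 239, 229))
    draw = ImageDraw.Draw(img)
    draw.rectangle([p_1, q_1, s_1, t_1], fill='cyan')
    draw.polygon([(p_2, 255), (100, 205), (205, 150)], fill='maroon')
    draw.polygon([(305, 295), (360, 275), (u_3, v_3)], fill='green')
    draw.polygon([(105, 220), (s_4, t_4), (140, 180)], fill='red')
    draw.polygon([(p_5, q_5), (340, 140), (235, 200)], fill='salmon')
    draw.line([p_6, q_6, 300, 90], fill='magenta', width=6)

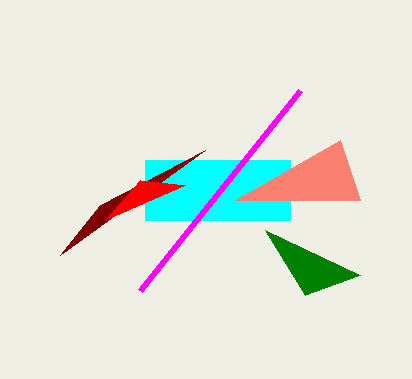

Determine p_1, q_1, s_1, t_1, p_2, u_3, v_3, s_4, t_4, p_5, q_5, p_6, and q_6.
p_1 = 145, q_1 = 160, s_1 = 290, t_1 = 220, p_2 = 60, u_3 = 265, v_3 = 230, s_4 = 185, t_4 = 185, p_5 = 360, q_5 = 200, p_6 = 140, q_6 = 290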